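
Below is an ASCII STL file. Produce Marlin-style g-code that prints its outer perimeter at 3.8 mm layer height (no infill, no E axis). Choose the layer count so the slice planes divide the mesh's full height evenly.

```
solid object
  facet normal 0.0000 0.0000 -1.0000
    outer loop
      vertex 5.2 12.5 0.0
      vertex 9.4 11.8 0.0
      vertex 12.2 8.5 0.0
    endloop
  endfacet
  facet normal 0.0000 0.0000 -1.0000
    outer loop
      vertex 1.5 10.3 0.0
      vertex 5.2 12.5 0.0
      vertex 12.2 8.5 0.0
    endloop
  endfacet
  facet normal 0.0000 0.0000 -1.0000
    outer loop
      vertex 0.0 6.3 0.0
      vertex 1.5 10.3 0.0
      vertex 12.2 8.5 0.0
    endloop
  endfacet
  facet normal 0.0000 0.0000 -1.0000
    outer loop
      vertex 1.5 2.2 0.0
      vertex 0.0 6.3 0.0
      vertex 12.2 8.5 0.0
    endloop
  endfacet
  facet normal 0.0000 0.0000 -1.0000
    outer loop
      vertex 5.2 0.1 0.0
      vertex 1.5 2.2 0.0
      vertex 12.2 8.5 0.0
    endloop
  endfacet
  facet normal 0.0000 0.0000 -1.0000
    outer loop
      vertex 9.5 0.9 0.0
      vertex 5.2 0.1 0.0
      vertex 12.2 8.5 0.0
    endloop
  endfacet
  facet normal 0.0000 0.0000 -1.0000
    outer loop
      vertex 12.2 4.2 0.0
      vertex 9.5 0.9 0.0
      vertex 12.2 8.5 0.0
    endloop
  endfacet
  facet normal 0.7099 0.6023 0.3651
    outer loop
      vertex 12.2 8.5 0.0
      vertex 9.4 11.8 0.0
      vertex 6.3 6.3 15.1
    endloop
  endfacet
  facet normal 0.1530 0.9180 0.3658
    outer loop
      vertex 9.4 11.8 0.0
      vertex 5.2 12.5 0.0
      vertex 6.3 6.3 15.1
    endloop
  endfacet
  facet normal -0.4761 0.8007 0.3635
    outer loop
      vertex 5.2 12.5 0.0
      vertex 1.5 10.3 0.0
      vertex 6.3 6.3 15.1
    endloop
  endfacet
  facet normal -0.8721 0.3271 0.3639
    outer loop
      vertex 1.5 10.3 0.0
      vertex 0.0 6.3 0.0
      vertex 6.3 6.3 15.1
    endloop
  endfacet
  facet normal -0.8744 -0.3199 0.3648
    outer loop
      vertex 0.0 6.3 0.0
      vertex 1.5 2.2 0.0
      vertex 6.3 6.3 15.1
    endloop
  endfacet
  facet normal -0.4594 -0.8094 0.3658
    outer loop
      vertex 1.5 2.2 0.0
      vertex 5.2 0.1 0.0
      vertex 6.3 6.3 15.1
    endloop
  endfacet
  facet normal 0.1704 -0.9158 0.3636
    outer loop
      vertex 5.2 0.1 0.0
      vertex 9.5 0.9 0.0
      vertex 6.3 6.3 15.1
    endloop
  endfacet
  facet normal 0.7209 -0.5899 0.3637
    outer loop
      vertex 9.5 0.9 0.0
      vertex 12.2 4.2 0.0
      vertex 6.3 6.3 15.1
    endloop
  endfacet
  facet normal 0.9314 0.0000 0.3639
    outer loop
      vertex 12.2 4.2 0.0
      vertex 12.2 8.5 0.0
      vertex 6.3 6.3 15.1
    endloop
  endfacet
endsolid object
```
; perimeter-only toolpath
G21 ; units = mm
G90 ; absolute positioning
G28 ; home
; layer 1
G0 Z3.8
G0 X10.7 Y8.0
G1 X8.6 Y10.4
G1 X5.5 Y10.9
G1 X2.7 Y9.3
G1 X1.6 Y6.3
G1 X2.7 Y3.2
G1 X5.5 Y1.6
G1 X8.7 Y2.2
G1 X10.7 Y4.7
G1 X10.7 Y8.0
; layer 2
G0 Z7.5
G0 X9.2 Y7.4
G1 X7.8 Y9.1
G1 X5.8 Y9.4
G1 X3.9 Y8.3
G1 X3.1 Y6.3
G1 X3.9 Y4.2
G1 X5.8 Y3.2
G1 X7.9 Y3.6
G1 X9.2 Y5.2
G1 X9.2 Y7.4
; layer 3
G0 Z11.3
G0 X7.8 Y6.8
G1 X7.1 Y7.7
G1 X6.0 Y7.8
G1 X5.1 Y7.3
G1 X4.7 Y6.3
G1 X5.1 Y5.3
G1 X6.0 Y4.8
G1 X7.1 Y4.9
G1 X7.8 Y5.8
G1 X7.8 Y6.8
M2 ; end

The solid is a regular 9-sided pyramid, base circumscribed radius ≈ 6.3 mm, apex at z ≈ 15.1 mm. Slicing at Δz = 3.8 mm — 4 equal slices spanning the solid's height, so layer i sits at z = i·h/4 — gives 3 non-empty perimeters. Each is a 9-segment closed polygon; G0 lifts to the layer z and rapids to the start vertex, then G1 traces the edges. The cross-section shrinks linearly with z (the slice at the apex is degenerate and omitted).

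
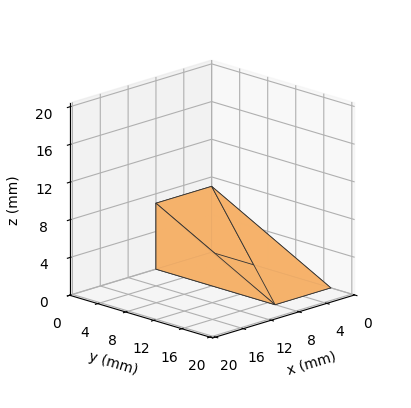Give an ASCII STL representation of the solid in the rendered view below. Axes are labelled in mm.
Reading the render: the shape is a wedge (ramp): 8 × 17 mm base, rising to 7 mm along the y=0 edge and sloping linearly to z=0 at y=17 (dimensions read to the nearest mm from the axis ticks). For the STL, each face is triangulated and given an outward normal.

solid part
  facet normal 0.0000 0.0000 -1.0000
    outer loop
      vertex 8.000 17.000 0.000
      vertex 8.000 0.000 0.000
      vertex 0.000 0.000 0.000
    endloop
  endfacet
  facet normal 0.0000 0.0000 -1.0000
    outer loop
      vertex 0.000 17.000 0.000
      vertex 8.000 17.000 0.000
      vertex 0.000 0.000 0.000
    endloop
  endfacet
  facet normal 0.0000 -1.0000 0.0000
    outer loop
      vertex 0.000 0.000 0.000
      vertex 8.000 0.000 0.000
      vertex 8.000 0.000 7.000
    endloop
  endfacet
  facet normal 0.0000 -1.0000 0.0000
    outer loop
      vertex 0.000 0.000 0.000
      vertex 8.000 0.000 7.000
      vertex 0.000 0.000 7.000
    endloop
  endfacet
  facet normal 0.0000 0.3807 0.9247
    outer loop
      vertex 0.000 0.000 7.000
      vertex 8.000 0.000 7.000
      vertex 8.000 17.000 0.000
    endloop
  endfacet
  facet normal 0.0000 0.3807 0.9247
    outer loop
      vertex 0.000 0.000 7.000
      vertex 8.000 17.000 0.000
      vertex 0.000 17.000 0.000
    endloop
  endfacet
  facet normal -1.0000 0.0000 0.0000
    outer loop
      vertex 0.000 0.000 7.000
      vertex 0.000 17.000 0.000
      vertex 0.000 0.000 0.000
    endloop
  endfacet
  facet normal 1.0000 0.0000 0.0000
    outer loop
      vertex 8.000 0.000 0.000
      vertex 8.000 17.000 0.000
      vertex 8.000 0.000 7.000
    endloop
  endfacet
endsolid part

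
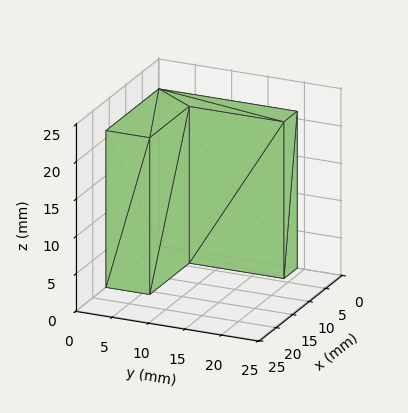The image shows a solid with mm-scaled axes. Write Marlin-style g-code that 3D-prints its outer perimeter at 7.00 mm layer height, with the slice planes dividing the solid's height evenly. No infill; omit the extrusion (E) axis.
Reading the render: the shape is an L-shaped prism: outer 16 × 19 mm, arm thicknesses ≈ 6 mm (horizontal) and 4 mm (vertical), extruded 21 mm in z (dimensions read to the nearest mm from the axis ticks). For the g-code, the solid's height is divided into equal slices at the stated Δz and each level perimeter traced with G1 moves after a G0 lift.

; perimeter-only toolpath
G21 ; units = mm
G90 ; absolute positioning
G28 ; home
; layer 1
G0 Z7.00
G0 X0.00 Y0.00
G1 X16.00 Y0.00
G1 X16.00 Y6.00
G1 X4.00 Y6.00
G1 X4.00 Y19.00
G1 X0.00 Y19.00
G1 X0.00 Y0.00
; layer 2
G0 Z14.00
G0 X0.00 Y0.00
G1 X16.00 Y0.00
G1 X16.00 Y6.00
G1 X4.00 Y6.00
G1 X4.00 Y19.00
G1 X0.00 Y19.00
G1 X0.00 Y0.00
; layer 3
G0 Z21.00
G0 X0.00 Y0.00
G1 X16.00 Y0.00
G1 X16.00 Y6.00
G1 X4.00 Y6.00
G1 X4.00 Y19.00
G1 X0.00 Y19.00
G1 X0.00 Y0.00
M2 ; end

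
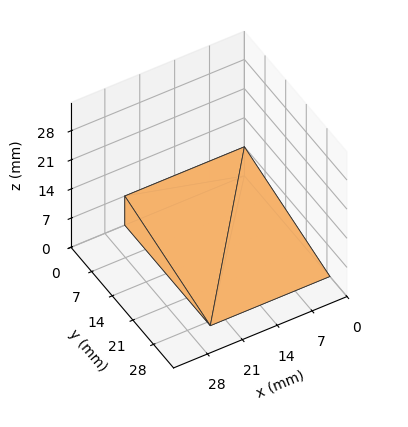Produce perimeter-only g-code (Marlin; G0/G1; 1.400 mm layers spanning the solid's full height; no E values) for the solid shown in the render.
Reading the render: the shape is a wedge (ramp): 24 × 29 mm base, rising to 7 mm along the y=0 edge and sloping linearly to z=0 at y=29 (dimensions read to the nearest mm from the axis ticks). For the g-code, the solid's height is divided into equal slices at the stated Δz and each level perimeter traced with G1 moves after a G0 lift.

; perimeter-only toolpath
G21 ; units = mm
G90 ; absolute positioning
G28 ; home
; layer 1
G0 Z1.400
G0 X0.000 Y0.000
G1 X24.000 Y0.000
G1 X24.000 Y23.200
G1 X0.000 Y23.200
G1 X0.000 Y0.000
; layer 2
G0 Z2.800
G0 X0.000 Y0.000
G1 X24.000 Y0.000
G1 X24.000 Y17.400
G1 X0.000 Y17.400
G1 X0.000 Y0.000
; layer 3
G0 Z4.200
G0 X0.000 Y0.000
G1 X24.000 Y0.000
G1 X24.000 Y11.600
G1 X0.000 Y11.600
G1 X0.000 Y0.000
; layer 4
G0 Z5.600
G0 X0.000 Y0.000
G1 X24.000 Y0.000
G1 X24.000 Y5.800
G1 X0.000 Y5.800
G1 X0.000 Y0.000
M2 ; end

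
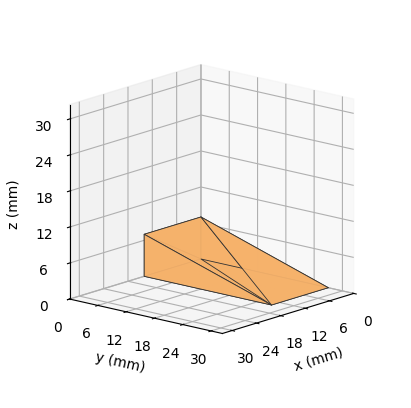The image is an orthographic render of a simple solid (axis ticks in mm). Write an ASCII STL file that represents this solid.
Reading the render: the shape is a wedge (ramp): 14 × 27 mm base, rising to 7 mm along the y=0 edge and sloping linearly to z=0 at y=27 (dimensions read to the nearest mm from the axis ticks). For the STL, each face is triangulated and given an outward normal.

solid part
  facet normal 0.0000 0.0000 -1.0000
    outer loop
      vertex 14.0 27.0 0.0
      vertex 14.0 0.0 0.0
      vertex 0.0 0.0 0.0
    endloop
  endfacet
  facet normal 0.0000 0.0000 -1.0000
    outer loop
      vertex 0.0 27.0 0.0
      vertex 14.0 27.0 0.0
      vertex 0.0 0.0 0.0
    endloop
  endfacet
  facet normal 0.0000 -1.0000 0.0000
    outer loop
      vertex 0.0 0.0 0.0
      vertex 14.0 0.0 0.0
      vertex 14.0 0.0 7.0
    endloop
  endfacet
  facet normal 0.0000 -1.0000 0.0000
    outer loop
      vertex 0.0 0.0 0.0
      vertex 14.0 0.0 7.0
      vertex 0.0 0.0 7.0
    endloop
  endfacet
  facet normal 0.0000 0.2510 0.9680
    outer loop
      vertex 0.0 0.0 7.0
      vertex 14.0 0.0 7.0
      vertex 14.0 27.0 0.0
    endloop
  endfacet
  facet normal 0.0000 0.2510 0.9680
    outer loop
      vertex 0.0 0.0 7.0
      vertex 14.0 27.0 0.0
      vertex 0.0 27.0 0.0
    endloop
  endfacet
  facet normal -1.0000 0.0000 0.0000
    outer loop
      vertex 0.0 0.0 7.0
      vertex 0.0 27.0 0.0
      vertex 0.0 0.0 0.0
    endloop
  endfacet
  facet normal 1.0000 0.0000 0.0000
    outer loop
      vertex 14.0 0.0 0.0
      vertex 14.0 27.0 0.0
      vertex 14.0 0.0 7.0
    endloop
  endfacet
endsolid part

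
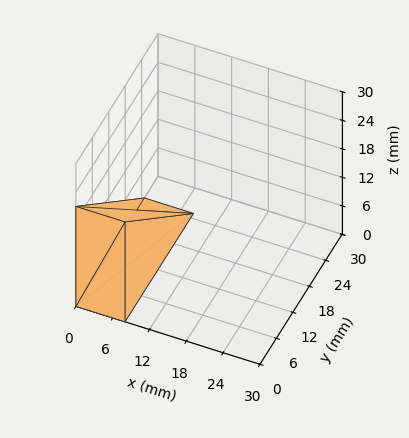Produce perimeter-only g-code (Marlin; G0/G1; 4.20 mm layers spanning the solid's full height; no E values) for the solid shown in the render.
Reading the render: the shape is a wedge (ramp): 8 × 25 mm base, rising to 21 mm along the y=0 edge and sloping linearly to z=0 at y=25 (dimensions read to the nearest mm from the axis ticks). For the g-code, the solid's height is divided into equal slices at the stated Δz and each level perimeter traced with G1 moves after a G0 lift.

; perimeter-only toolpath
G21 ; units = mm
G90 ; absolute positioning
G28 ; home
; layer 1
G0 Z4.20
G0 X0.00 Y0.00
G1 X8.00 Y0.00
G1 X8.00 Y20.00
G1 X0.00 Y20.00
G1 X0.00 Y0.00
; layer 2
G0 Z8.40
G0 X0.00 Y0.00
G1 X8.00 Y0.00
G1 X8.00 Y15.00
G1 X0.00 Y15.00
G1 X0.00 Y0.00
; layer 3
G0 Z12.60
G0 X0.00 Y0.00
G1 X8.00 Y0.00
G1 X8.00 Y10.00
G1 X0.00 Y10.00
G1 X0.00 Y0.00
; layer 4
G0 Z16.80
G0 X0.00 Y0.00
G1 X8.00 Y0.00
G1 X8.00 Y5.00
G1 X0.00 Y5.00
G1 X0.00 Y0.00
M2 ; end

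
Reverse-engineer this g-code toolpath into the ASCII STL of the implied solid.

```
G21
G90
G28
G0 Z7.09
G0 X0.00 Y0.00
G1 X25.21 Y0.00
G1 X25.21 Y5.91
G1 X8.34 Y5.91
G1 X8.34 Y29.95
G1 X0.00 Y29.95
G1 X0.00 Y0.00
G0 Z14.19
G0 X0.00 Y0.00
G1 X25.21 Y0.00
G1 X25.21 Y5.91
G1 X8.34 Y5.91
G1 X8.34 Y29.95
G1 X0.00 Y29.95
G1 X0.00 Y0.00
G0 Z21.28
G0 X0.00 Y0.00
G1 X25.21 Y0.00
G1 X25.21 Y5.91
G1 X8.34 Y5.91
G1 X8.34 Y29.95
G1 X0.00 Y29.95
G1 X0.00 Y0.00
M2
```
solid part
  facet normal 0.0000 0.0000 -1.0000
    outer loop
      vertex 25.21 5.91 0.00
      vertex 25.21 0.00 0.00
      vertex 0.00 0.00 0.00
    endloop
  endfacet
  facet normal 0.0000 0.0000 -1.0000
    outer loop
      vertex 8.34 5.91 0.00
      vertex 25.21 5.91 0.00
      vertex 0.00 0.00 0.00
    endloop
  endfacet
  facet normal 0.0000 0.0000 -1.0000
    outer loop
      vertex 8.34 29.95 0.00
      vertex 8.34 5.91 0.00
      vertex 0.00 0.00 0.00
    endloop
  endfacet
  facet normal 0.0000 0.0000 -1.0000
    outer loop
      vertex 0.00 29.95 0.00
      vertex 8.34 29.95 0.00
      vertex 0.00 0.00 0.00
    endloop
  endfacet
  facet normal 0.0000 0.0000 1.0000
    outer loop
      vertex 0.00 0.00 21.28
      vertex 25.21 0.00 21.28
      vertex 25.21 5.91 21.28
    endloop
  endfacet
  facet normal 0.0000 0.0000 1.0000
    outer loop
      vertex 0.00 0.00 21.28
      vertex 25.21 5.91 21.28
      vertex 8.34 5.91 21.28
    endloop
  endfacet
  facet normal 0.0000 0.0000 1.0000
    outer loop
      vertex 0.00 0.00 21.28
      vertex 8.34 5.91 21.28
      vertex 8.34 29.95 21.28
    endloop
  endfacet
  facet normal 0.0000 0.0000 1.0000
    outer loop
      vertex 0.00 0.00 21.28
      vertex 8.34 29.95 21.28
      vertex 0.00 29.95 21.28
    endloop
  endfacet
  facet normal 0.0000 -1.0000 0.0000
    outer loop
      vertex 0.00 0.00 0.00
      vertex 25.21 0.00 0.00
      vertex 25.21 0.00 21.28
    endloop
  endfacet
  facet normal 0.0000 -1.0000 0.0000
    outer loop
      vertex 0.00 0.00 0.00
      vertex 25.21 0.00 21.28
      vertex 0.00 0.00 21.28
    endloop
  endfacet
  facet normal 1.0000 0.0000 0.0000
    outer loop
      vertex 25.21 0.00 0.00
      vertex 25.21 5.91 0.00
      vertex 25.21 5.91 21.28
    endloop
  endfacet
  facet normal 1.0000 0.0000 0.0000
    outer loop
      vertex 25.21 0.00 0.00
      vertex 25.21 5.91 21.28
      vertex 25.21 0.00 21.28
    endloop
  endfacet
  facet normal 0.0000 1.0000 0.0000
    outer loop
      vertex 25.21 5.91 0.00
      vertex 8.34 5.91 0.00
      vertex 8.34 5.91 21.28
    endloop
  endfacet
  facet normal 0.0000 1.0000 0.0000
    outer loop
      vertex 25.21 5.91 0.00
      vertex 8.34 5.91 21.28
      vertex 25.21 5.91 21.28
    endloop
  endfacet
  facet normal 1.0000 0.0000 0.0000
    outer loop
      vertex 8.34 5.91 0.00
      vertex 8.34 29.95 0.00
      vertex 8.34 29.95 21.28
    endloop
  endfacet
  facet normal 1.0000 0.0000 0.0000
    outer loop
      vertex 8.34 5.91 0.00
      vertex 8.34 29.95 21.28
      vertex 8.34 5.91 21.28
    endloop
  endfacet
  facet normal 0.0000 1.0000 0.0000
    outer loop
      vertex 8.34 29.95 0.00
      vertex 0.00 29.95 0.00
      vertex 0.00 29.95 21.28
    endloop
  endfacet
  facet normal 0.0000 1.0000 0.0000
    outer loop
      vertex 8.34 29.95 0.00
      vertex 0.00 29.95 21.28
      vertex 8.34 29.95 21.28
    endloop
  endfacet
  facet normal -1.0000 0.0000 0.0000
    outer loop
      vertex 0.00 29.95 0.00
      vertex 0.00 0.00 0.00
      vertex 0.00 0.00 21.28
    endloop
  endfacet
  facet normal -1.0000 0.0000 0.0000
    outer loop
      vertex 0.00 29.95 0.00
      vertex 0.00 0.00 21.28
      vertex 0.00 29.95 21.28
    endloop
  endfacet
endsolid part

The G0 Z moves step by Δz≈7.09 mm. Every layer's G1 loop is the same polygon, so the solid is a straight extrusion of it from z=0 to z≈21.3. Closing with flat bottom and top caps and triangulating gives 20 facets — an L-shaped prism: outer 25.2 × 29.9 mm, arm thicknesses ≈ 5.91 mm (horizontal) and 8.34 mm (vertical), extruded 21.3 mm in z.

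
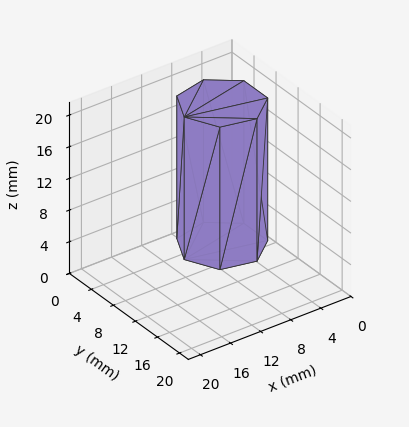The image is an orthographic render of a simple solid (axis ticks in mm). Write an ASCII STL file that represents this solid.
Reading the render: the shape is a regular 7-sided prism (a cylinder approximated with 7 flat sides), circumscribed radius ≈ 5 mm, height ≈ 18 mm (dimensions read to the nearest mm from the axis ticks). For the STL, each face is triangulated and given an outward normal.

solid part
  facet normal 0.0000 0.0000 -1.0000
    outer loop
      vertex 3.89 9.87 0.00
      vertex 8.12 8.91 0.00
      vertex 10.00 5.00 0.00
    endloop
  endfacet
  facet normal 0.0000 0.0000 -1.0000
    outer loop
      vertex 0.50 7.17 0.00
      vertex 3.89 9.87 0.00
      vertex 10.00 5.00 0.00
    endloop
  endfacet
  facet normal 0.0000 0.0000 -1.0000
    outer loop
      vertex 0.50 2.83 0.00
      vertex 0.50 7.17 0.00
      vertex 10.00 5.00 0.00
    endloop
  endfacet
  facet normal 0.0000 0.0000 -1.0000
    outer loop
      vertex 3.89 0.13 0.00
      vertex 0.50 2.83 0.00
      vertex 10.00 5.00 0.00
    endloop
  endfacet
  facet normal 0.0000 0.0000 -1.0000
    outer loop
      vertex 8.12 1.09 0.00
      vertex 3.89 0.13 0.00
      vertex 10.00 5.00 0.00
    endloop
  endfacet
  facet normal 0.0000 0.0000 1.0000
    outer loop
      vertex 10.00 5.00 18.00
      vertex 8.12 8.91 18.00
      vertex 3.89 9.87 18.00
    endloop
  endfacet
  facet normal 0.0000 0.0000 1.0000
    outer loop
      vertex 10.00 5.00 18.00
      vertex 3.89 9.87 18.00
      vertex 0.50 7.17 18.00
    endloop
  endfacet
  facet normal 0.0000 0.0000 1.0000
    outer loop
      vertex 10.00 5.00 18.00
      vertex 0.50 7.17 18.00
      vertex 0.50 2.83 18.00
    endloop
  endfacet
  facet normal 0.0000 0.0000 1.0000
    outer loop
      vertex 10.00 5.00 18.00
      vertex 0.50 2.83 18.00
      vertex 3.89 0.13 18.00
    endloop
  endfacet
  facet normal 0.0000 0.0000 1.0000
    outer loop
      vertex 10.00 5.00 18.00
      vertex 3.89 0.13 18.00
      vertex 8.12 1.09 18.00
    endloop
  endfacet
  facet normal 0.9012 0.4333 0.0000
    outer loop
      vertex 10.00 5.00 0.00
      vertex 8.12 8.91 0.00
      vertex 8.12 8.91 18.00
    endloop
  endfacet
  facet normal 0.9012 0.4333 0.0000
    outer loop
      vertex 10.00 5.00 0.00
      vertex 8.12 8.91 18.00
      vertex 10.00 5.00 18.00
    endloop
  endfacet
  facet normal 0.2213 0.9752 0.0000
    outer loop
      vertex 8.12 8.91 0.00
      vertex 3.89 9.87 0.00
      vertex 3.89 9.87 18.00
    endloop
  endfacet
  facet normal 0.2213 0.9752 0.0000
    outer loop
      vertex 8.12 8.91 0.00
      vertex 3.89 9.87 18.00
      vertex 8.12 8.91 18.00
    endloop
  endfacet
  facet normal -0.6230 0.7822 0.0000
    outer loop
      vertex 3.89 9.87 0.00
      vertex 0.50 7.17 0.00
      vertex 0.50 7.17 18.00
    endloop
  endfacet
  facet normal -0.6230 0.7822 0.0000
    outer loop
      vertex 3.89 9.87 0.00
      vertex 0.50 7.17 18.00
      vertex 3.89 9.87 18.00
    endloop
  endfacet
  facet normal -1.0000 0.0000 0.0000
    outer loop
      vertex 0.50 7.17 0.00
      vertex 0.50 2.83 0.00
      vertex 0.50 2.83 18.00
    endloop
  endfacet
  facet normal -1.0000 0.0000 0.0000
    outer loop
      vertex 0.50 7.17 0.00
      vertex 0.50 2.83 18.00
      vertex 0.50 7.17 18.00
    endloop
  endfacet
  facet normal -0.6230 -0.7822 0.0000
    outer loop
      vertex 0.50 2.83 0.00
      vertex 3.89 0.13 0.00
      vertex 3.89 0.13 18.00
    endloop
  endfacet
  facet normal -0.6230 -0.7822 0.0000
    outer loop
      vertex 0.50 2.83 0.00
      vertex 3.89 0.13 18.00
      vertex 0.50 2.83 18.00
    endloop
  endfacet
  facet normal 0.2213 -0.9752 0.0000
    outer loop
      vertex 3.89 0.13 0.00
      vertex 8.12 1.09 0.00
      vertex 8.12 1.09 18.00
    endloop
  endfacet
  facet normal 0.2213 -0.9752 0.0000
    outer loop
      vertex 3.89 0.13 0.00
      vertex 8.12 1.09 18.00
      vertex 3.89 0.13 18.00
    endloop
  endfacet
  facet normal 0.9012 -0.4333 0.0000
    outer loop
      vertex 8.12 1.09 0.00
      vertex 10.00 5.00 0.00
      vertex 10.00 5.00 18.00
    endloop
  endfacet
  facet normal 0.9012 -0.4333 0.0000
    outer loop
      vertex 8.12 1.09 0.00
      vertex 10.00 5.00 18.00
      vertex 8.12 1.09 18.00
    endloop
  endfacet
endsolid part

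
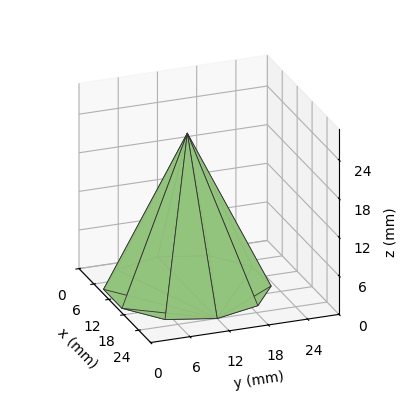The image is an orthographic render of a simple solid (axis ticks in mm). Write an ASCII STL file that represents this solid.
Reading the render: the shape is a regular 10-sided pyramid, base circumscribed radius ≈ 12 mm, apex at z ≈ 24 mm (dimensions read to the nearest mm from the axis ticks). For the STL, each face is triangulated and given an outward normal.

solid part
  facet normal 0.0000 0.0000 -1.0000
    outer loop
      vertex 15.7 23.4 0.0
      vertex 21.7 19.1 0.0
      vertex 24.0 12.0 0.0
    endloop
  endfacet
  facet normal 0.0000 0.0000 -1.0000
    outer loop
      vertex 8.3 23.4 0.0
      vertex 15.7 23.4 0.0
      vertex 24.0 12.0 0.0
    endloop
  endfacet
  facet normal 0.0000 0.0000 -1.0000
    outer loop
      vertex 2.3 19.1 0.0
      vertex 8.3 23.4 0.0
      vertex 24.0 12.0 0.0
    endloop
  endfacet
  facet normal 0.0000 0.0000 -1.0000
    outer loop
      vertex 0.0 12.0 0.0
      vertex 2.3 19.1 0.0
      vertex 24.0 12.0 0.0
    endloop
  endfacet
  facet normal 0.0000 0.0000 -1.0000
    outer loop
      vertex 2.3 4.9 0.0
      vertex 0.0 12.0 0.0
      vertex 24.0 12.0 0.0
    endloop
  endfacet
  facet normal 0.0000 0.0000 -1.0000
    outer loop
      vertex 8.3 0.6 0.0
      vertex 2.3 4.9 0.0
      vertex 24.0 12.0 0.0
    endloop
  endfacet
  facet normal 0.0000 0.0000 -1.0000
    outer loop
      vertex 15.7 0.6 0.0
      vertex 8.3 0.6 0.0
      vertex 24.0 12.0 0.0
    endloop
  endfacet
  facet normal 0.0000 0.0000 -1.0000
    outer loop
      vertex 21.7 4.9 0.0
      vertex 15.7 0.6 0.0
      vertex 24.0 12.0 0.0
    endloop
  endfacet
  facet normal 0.8591 0.2783 0.4295
    outer loop
      vertex 24.0 12.0 0.0
      vertex 21.7 19.1 0.0
      vertex 12.0 12.0 24.0
    endloop
  endfacet
  facet normal 0.5260 0.7339 0.4297
    outer loop
      vertex 21.7 19.1 0.0
      vertex 15.7 23.4 0.0
      vertex 12.0 12.0 24.0
    endloop
  endfacet
  facet normal 0.0000 0.9033 0.4291
    outer loop
      vertex 15.7 23.4 0.0
      vertex 8.3 23.4 0.0
      vertex 12.0 12.0 24.0
    endloop
  endfacet
  facet normal -0.5260 0.7339 0.4297
    outer loop
      vertex 8.3 23.4 0.0
      vertex 2.3 19.1 0.0
      vertex 12.0 12.0 24.0
    endloop
  endfacet
  facet normal -0.8591 0.2783 0.4295
    outer loop
      vertex 2.3 19.1 0.0
      vertex 0.0 12.0 0.0
      vertex 12.0 12.0 24.0
    endloop
  endfacet
  facet normal -0.8591 -0.2783 0.4295
    outer loop
      vertex 0.0 12.0 0.0
      vertex 2.3 4.9 0.0
      vertex 12.0 12.0 24.0
    endloop
  endfacet
  facet normal -0.5260 -0.7339 0.4297
    outer loop
      vertex 2.3 4.9 0.0
      vertex 8.3 0.6 0.0
      vertex 12.0 12.0 24.0
    endloop
  endfacet
  facet normal 0.0000 -0.9033 0.4291
    outer loop
      vertex 8.3 0.6 0.0
      vertex 15.7 0.6 0.0
      vertex 12.0 12.0 24.0
    endloop
  endfacet
  facet normal 0.5260 -0.7339 0.4297
    outer loop
      vertex 15.7 0.6 0.0
      vertex 21.7 4.9 0.0
      vertex 12.0 12.0 24.0
    endloop
  endfacet
  facet normal 0.8591 -0.2783 0.4295
    outer loop
      vertex 21.7 4.9 0.0
      vertex 24.0 12.0 0.0
      vertex 12.0 12.0 24.0
    endloop
  endfacet
endsolid part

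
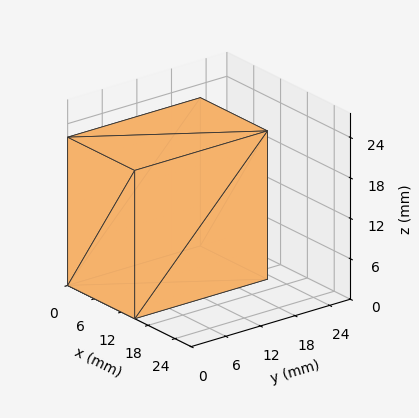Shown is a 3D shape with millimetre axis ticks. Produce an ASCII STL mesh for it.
Reading the render: the shape is a rectangular box, roughly 15 × 23 mm footprint and 22 mm tall (dimensions read to the nearest mm from the axis ticks). For the STL, each face is triangulated and given an outward normal.

solid part
  facet normal 0.0000 0.0000 -1.0000
    outer loop
      vertex 15.0 23.0 0.0
      vertex 15.0 0.0 0.0
      vertex 0.0 0.0 0.0
    endloop
  endfacet
  facet normal 0.0000 0.0000 -1.0000
    outer loop
      vertex 0.0 23.0 0.0
      vertex 15.0 23.0 0.0
      vertex 0.0 0.0 0.0
    endloop
  endfacet
  facet normal 0.0000 0.0000 1.0000
    outer loop
      vertex 0.0 0.0 22.0
      vertex 15.0 0.0 22.0
      vertex 15.0 23.0 22.0
    endloop
  endfacet
  facet normal 0.0000 0.0000 1.0000
    outer loop
      vertex 0.0 0.0 22.0
      vertex 15.0 23.0 22.0
      vertex 0.0 23.0 22.0
    endloop
  endfacet
  facet normal 0.0000 -1.0000 0.0000
    outer loop
      vertex 0.0 0.0 0.0
      vertex 15.0 0.0 0.0
      vertex 15.0 0.0 22.0
    endloop
  endfacet
  facet normal 0.0000 -1.0000 0.0000
    outer loop
      vertex 0.0 0.0 0.0
      vertex 15.0 0.0 22.0
      vertex 0.0 0.0 22.0
    endloop
  endfacet
  facet normal 0.0000 1.0000 0.0000
    outer loop
      vertex 15.0 23.0 22.0
      vertex 15.0 23.0 0.0
      vertex 0.0 23.0 0.0
    endloop
  endfacet
  facet normal 0.0000 1.0000 0.0000
    outer loop
      vertex 0.0 23.0 22.0
      vertex 15.0 23.0 22.0
      vertex 0.0 23.0 0.0
    endloop
  endfacet
  facet normal -1.0000 0.0000 0.0000
    outer loop
      vertex 0.0 23.0 22.0
      vertex 0.0 23.0 0.0
      vertex 0.0 0.0 0.0
    endloop
  endfacet
  facet normal -1.0000 0.0000 0.0000
    outer loop
      vertex 0.0 0.0 22.0
      vertex 0.0 23.0 22.0
      vertex 0.0 0.0 0.0
    endloop
  endfacet
  facet normal 1.0000 0.0000 0.0000
    outer loop
      vertex 15.0 0.0 0.0
      vertex 15.0 23.0 0.0
      vertex 15.0 23.0 22.0
    endloop
  endfacet
  facet normal 1.0000 0.0000 0.0000
    outer loop
      vertex 15.0 0.0 0.0
      vertex 15.0 23.0 22.0
      vertex 15.0 0.0 22.0
    endloop
  endfacet
endsolid part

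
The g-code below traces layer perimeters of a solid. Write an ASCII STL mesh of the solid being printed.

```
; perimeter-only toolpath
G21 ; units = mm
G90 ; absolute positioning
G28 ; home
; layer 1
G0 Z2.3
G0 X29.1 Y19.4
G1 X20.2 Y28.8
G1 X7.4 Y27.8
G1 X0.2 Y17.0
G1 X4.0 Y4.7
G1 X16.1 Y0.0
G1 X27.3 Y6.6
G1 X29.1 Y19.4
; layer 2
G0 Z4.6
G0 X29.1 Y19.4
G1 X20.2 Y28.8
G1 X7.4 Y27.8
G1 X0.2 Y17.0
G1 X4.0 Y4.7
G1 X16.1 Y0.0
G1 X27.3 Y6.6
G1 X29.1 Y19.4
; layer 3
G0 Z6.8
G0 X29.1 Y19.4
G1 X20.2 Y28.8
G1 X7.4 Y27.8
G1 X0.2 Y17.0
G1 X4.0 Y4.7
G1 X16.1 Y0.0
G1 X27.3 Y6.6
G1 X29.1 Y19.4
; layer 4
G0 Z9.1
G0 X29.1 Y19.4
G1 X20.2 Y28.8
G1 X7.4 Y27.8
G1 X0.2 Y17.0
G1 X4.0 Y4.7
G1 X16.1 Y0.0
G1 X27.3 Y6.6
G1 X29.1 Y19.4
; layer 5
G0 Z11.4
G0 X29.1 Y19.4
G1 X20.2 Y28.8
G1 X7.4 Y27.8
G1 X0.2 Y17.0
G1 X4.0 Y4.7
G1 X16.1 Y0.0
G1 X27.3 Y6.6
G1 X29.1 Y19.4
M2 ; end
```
solid part
  facet normal 0.0000 0.0000 -1.0000
    outer loop
      vertex 7.4 27.8 0.0
      vertex 20.2 28.8 0.0
      vertex 29.1 19.4 0.0
    endloop
  endfacet
  facet normal 0.0000 0.0000 -1.0000
    outer loop
      vertex 0.2 17.0 0.0
      vertex 7.4 27.8 0.0
      vertex 29.1 19.4 0.0
    endloop
  endfacet
  facet normal 0.0000 0.0000 -1.0000
    outer loop
      vertex 4.0 4.7 0.0
      vertex 0.2 17.0 0.0
      vertex 29.1 19.4 0.0
    endloop
  endfacet
  facet normal 0.0000 0.0000 -1.0000
    outer loop
      vertex 16.1 0.0 0.0
      vertex 4.0 4.7 0.0
      vertex 29.1 19.4 0.0
    endloop
  endfacet
  facet normal 0.0000 0.0000 -1.0000
    outer loop
      vertex 27.3 6.6 0.0
      vertex 16.1 0.0 0.0
      vertex 29.1 19.4 0.0
    endloop
  endfacet
  facet normal 0.0000 0.0000 1.0000
    outer loop
      vertex 29.1 19.4 11.4
      vertex 20.2 28.8 11.4
      vertex 7.4 27.8 11.4
    endloop
  endfacet
  facet normal 0.0000 0.0000 1.0000
    outer loop
      vertex 29.1 19.4 11.4
      vertex 7.4 27.8 11.4
      vertex 0.2 17.0 11.4
    endloop
  endfacet
  facet normal 0.0000 0.0000 1.0000
    outer loop
      vertex 29.1 19.4 11.4
      vertex 0.2 17.0 11.4
      vertex 4.0 4.7 11.4
    endloop
  endfacet
  facet normal 0.0000 0.0000 1.0000
    outer loop
      vertex 29.1 19.4 11.4
      vertex 4.0 4.7 11.4
      vertex 16.1 0.0 11.4
    endloop
  endfacet
  facet normal 0.0000 0.0000 1.0000
    outer loop
      vertex 29.1 19.4 11.4
      vertex 16.1 0.0 11.4
      vertex 27.3 6.6 11.4
    endloop
  endfacet
  facet normal 0.7262 0.6875 0.0000
    outer loop
      vertex 29.1 19.4 0.0
      vertex 20.2 28.8 0.0
      vertex 20.2 28.8 11.4
    endloop
  endfacet
  facet normal 0.7262 0.6875 0.0000
    outer loop
      vertex 29.1 19.4 0.0
      vertex 20.2 28.8 11.4
      vertex 29.1 19.4 11.4
    endloop
  endfacet
  facet normal -0.0779 0.9970 0.0000
    outer loop
      vertex 20.2 28.8 0.0
      vertex 7.4 27.8 0.0
      vertex 7.4 27.8 11.4
    endloop
  endfacet
  facet normal -0.0779 0.9970 0.0000
    outer loop
      vertex 20.2 28.8 0.0
      vertex 7.4 27.8 11.4
      vertex 20.2 28.8 11.4
    endloop
  endfacet
  facet normal -0.8321 0.5547 0.0000
    outer loop
      vertex 7.4 27.8 0.0
      vertex 0.2 17.0 0.0
      vertex 0.2 17.0 11.4
    endloop
  endfacet
  facet normal -0.8321 0.5547 0.0000
    outer loop
      vertex 7.4 27.8 0.0
      vertex 0.2 17.0 11.4
      vertex 7.4 27.8 11.4
    endloop
  endfacet
  facet normal -0.9554 -0.2952 0.0000
    outer loop
      vertex 0.2 17.0 0.0
      vertex 4.0 4.7 0.0
      vertex 4.0 4.7 11.4
    endloop
  endfacet
  facet normal -0.9554 -0.2952 0.0000
    outer loop
      vertex 0.2 17.0 0.0
      vertex 4.0 4.7 11.4
      vertex 0.2 17.0 11.4
    endloop
  endfacet
  facet normal -0.3621 -0.9321 0.0000
    outer loop
      vertex 4.0 4.7 0.0
      vertex 16.1 0.0 0.0
      vertex 16.1 0.0 11.4
    endloop
  endfacet
  facet normal -0.3621 -0.9321 0.0000
    outer loop
      vertex 4.0 4.7 0.0
      vertex 16.1 0.0 11.4
      vertex 4.0 4.7 11.4
    endloop
  endfacet
  facet normal 0.5077 -0.8615 0.0000
    outer loop
      vertex 16.1 0.0 0.0
      vertex 27.3 6.6 0.0
      vertex 27.3 6.6 11.4
    endloop
  endfacet
  facet normal 0.5077 -0.8615 0.0000
    outer loop
      vertex 16.1 0.0 0.0
      vertex 27.3 6.6 11.4
      vertex 16.1 0.0 11.4
    endloop
  endfacet
  facet normal 0.9903 -0.1393 0.0000
    outer loop
      vertex 27.3 6.6 0.0
      vertex 29.1 19.4 0.0
      vertex 29.1 19.4 11.4
    endloop
  endfacet
  facet normal 0.9903 -0.1393 0.0000
    outer loop
      vertex 27.3 6.6 0.0
      vertex 29.1 19.4 11.4
      vertex 27.3 6.6 11.4
    endloop
  endfacet
endsolid part

The G0 Z moves step by Δz≈2.3 mm. Every layer's G1 loop is the same polygon, so the solid is a straight extrusion of it from z=0 to z≈11.4. Closing with flat bottom and top caps and triangulating gives 24 facets — a regular 7-sided prism (a cylinder approximated with 7 flat sides), circumscribed radius ≈ 14.9 mm, height ≈ 11.4 mm.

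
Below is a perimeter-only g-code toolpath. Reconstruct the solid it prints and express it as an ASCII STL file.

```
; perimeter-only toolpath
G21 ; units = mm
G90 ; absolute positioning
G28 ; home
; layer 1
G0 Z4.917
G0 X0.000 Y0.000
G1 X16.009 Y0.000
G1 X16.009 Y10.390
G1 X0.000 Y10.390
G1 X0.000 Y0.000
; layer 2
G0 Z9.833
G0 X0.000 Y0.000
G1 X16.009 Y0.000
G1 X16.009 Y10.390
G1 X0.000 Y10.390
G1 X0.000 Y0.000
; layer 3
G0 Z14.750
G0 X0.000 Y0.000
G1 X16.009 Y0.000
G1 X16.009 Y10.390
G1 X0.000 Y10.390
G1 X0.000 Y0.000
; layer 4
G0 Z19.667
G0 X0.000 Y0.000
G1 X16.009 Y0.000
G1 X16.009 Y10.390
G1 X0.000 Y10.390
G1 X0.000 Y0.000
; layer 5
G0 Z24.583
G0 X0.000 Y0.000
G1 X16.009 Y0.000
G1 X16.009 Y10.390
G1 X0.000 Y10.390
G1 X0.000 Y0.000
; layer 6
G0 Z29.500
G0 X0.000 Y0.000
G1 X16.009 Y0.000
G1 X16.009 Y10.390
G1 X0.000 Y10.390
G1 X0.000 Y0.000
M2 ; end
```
solid part
  facet normal 0.0000 0.0000 -1.0000
    outer loop
      vertex 16.009 10.390 0.000
      vertex 16.009 0.000 0.000
      vertex 0.000 0.000 0.000
    endloop
  endfacet
  facet normal 0.0000 0.0000 -1.0000
    outer loop
      vertex 0.000 10.390 0.000
      vertex 16.009 10.390 0.000
      vertex 0.000 0.000 0.000
    endloop
  endfacet
  facet normal 0.0000 0.0000 1.0000
    outer loop
      vertex 0.000 0.000 29.500
      vertex 16.009 0.000 29.500
      vertex 16.009 10.390 29.500
    endloop
  endfacet
  facet normal 0.0000 0.0000 1.0000
    outer loop
      vertex 0.000 0.000 29.500
      vertex 16.009 10.390 29.500
      vertex 0.000 10.390 29.500
    endloop
  endfacet
  facet normal 0.0000 -1.0000 0.0000
    outer loop
      vertex 0.000 0.000 0.000
      vertex 16.009 0.000 0.000
      vertex 16.009 0.000 29.500
    endloop
  endfacet
  facet normal 0.0000 -1.0000 0.0000
    outer loop
      vertex 0.000 0.000 0.000
      vertex 16.009 0.000 29.500
      vertex 0.000 0.000 29.500
    endloop
  endfacet
  facet normal 0.0000 1.0000 0.0000
    outer loop
      vertex 16.009 10.390 29.500
      vertex 16.009 10.390 0.000
      vertex 0.000 10.390 0.000
    endloop
  endfacet
  facet normal 0.0000 1.0000 0.0000
    outer loop
      vertex 0.000 10.390 29.500
      vertex 16.009 10.390 29.500
      vertex 0.000 10.390 0.000
    endloop
  endfacet
  facet normal -1.0000 0.0000 0.0000
    outer loop
      vertex 0.000 10.390 29.500
      vertex 0.000 10.390 0.000
      vertex 0.000 0.000 0.000
    endloop
  endfacet
  facet normal -1.0000 0.0000 0.0000
    outer loop
      vertex 0.000 0.000 29.500
      vertex 0.000 10.390 29.500
      vertex 0.000 0.000 0.000
    endloop
  endfacet
  facet normal 1.0000 0.0000 0.0000
    outer loop
      vertex 16.009 0.000 0.000
      vertex 16.009 10.390 0.000
      vertex 16.009 10.390 29.500
    endloop
  endfacet
  facet normal 1.0000 0.0000 0.0000
    outer loop
      vertex 16.009 0.000 0.000
      vertex 16.009 10.390 29.500
      vertex 16.009 0.000 29.500
    endloop
  endfacet
endsolid part

The G0 Z moves step by Δz≈4.917 mm. Every layer's G1 loop is the same polygon, so the solid is a straight extrusion of it from z=0 to z≈29.5. Closing with flat bottom and top caps and triangulating gives 12 facets — a rectangular box, roughly 16 × 10.4 mm footprint and 29.5 mm tall.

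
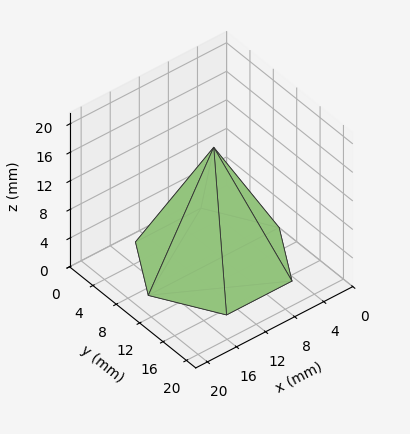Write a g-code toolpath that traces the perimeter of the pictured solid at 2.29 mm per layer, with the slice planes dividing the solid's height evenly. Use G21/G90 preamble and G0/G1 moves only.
Reading the render: the shape is a regular 6-sided pyramid, base circumscribed radius ≈ 9 mm, apex at z ≈ 16 mm (dimensions read to the nearest mm from the axis ticks). For the g-code, the solid's height is divided into equal slices at the stated Δz and each level perimeter traced with G1 moves after a G0 lift.

; perimeter-only toolpath
G21 ; units = mm
G90 ; absolute positioning
G28 ; home
; layer 1
G0 Z2.29
G0 X16.71 Y9.00
G1 X12.86 Y15.68
G1 X5.14 Y15.68
G1 X1.29 Y9.00
G1 X5.14 Y2.32
G1 X12.86 Y2.32
G1 X16.71 Y9.00
; layer 2
G0 Z4.57
G0 X15.43 Y9.00
G1 X12.21 Y14.56
G1 X5.79 Y14.56
G1 X2.57 Y9.00
G1 X5.79 Y3.44
G1 X12.21 Y3.44
G1 X15.43 Y9.00
; layer 3
G0 Z6.86
G0 X14.14 Y9.00
G1 X11.57 Y13.45
G1 X6.43 Y13.45
G1 X3.86 Y9.00
G1 X6.43 Y4.55
G1 X11.57 Y4.55
G1 X14.14 Y9.00
; layer 4
G0 Z9.14
G0 X12.86 Y9.00
G1 X10.93 Y12.34
G1 X7.07 Y12.34
G1 X5.14 Y9.00
G1 X7.07 Y5.66
G1 X10.93 Y5.66
G1 X12.86 Y9.00
; layer 5
G0 Z11.43
G0 X11.57 Y9.00
G1 X10.29 Y11.23
G1 X7.71 Y11.23
G1 X6.43 Y9.00
G1 X7.71 Y6.77
G1 X10.29 Y6.77
G1 X11.57 Y9.00
; layer 6
G0 Z13.71
G0 X10.29 Y9.00
G1 X9.64 Y10.11
G1 X8.36 Y10.11
G1 X7.71 Y9.00
G1 X8.36 Y7.89
G1 X9.64 Y7.89
G1 X10.29 Y9.00
M2 ; end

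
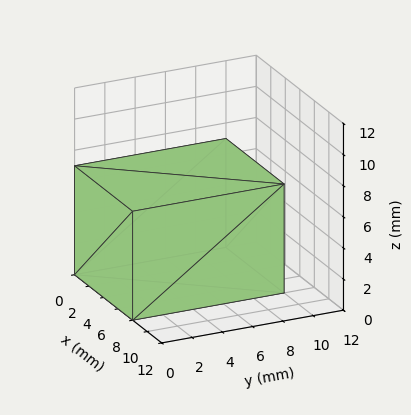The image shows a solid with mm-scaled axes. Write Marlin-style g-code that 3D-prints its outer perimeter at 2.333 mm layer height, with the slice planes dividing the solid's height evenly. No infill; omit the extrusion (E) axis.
Reading the render: the shape is a rectangular box, roughly 8 × 10 mm footprint and 7 mm tall (dimensions read to the nearest mm from the axis ticks). For the g-code, the solid's height is divided into equal slices at the stated Δz and each level perimeter traced with G1 moves after a G0 lift.

; perimeter-only toolpath
G21 ; units = mm
G90 ; absolute positioning
G28 ; home
; layer 1
G0 Z2.333
G0 X0.000 Y0.000
G1 X8.000 Y0.000
G1 X8.000 Y10.000
G1 X0.000 Y10.000
G1 X0.000 Y0.000
; layer 2
G0 Z4.667
G0 X0.000 Y0.000
G1 X8.000 Y0.000
G1 X8.000 Y10.000
G1 X0.000 Y10.000
G1 X0.000 Y0.000
; layer 3
G0 Z7.000
G0 X0.000 Y0.000
G1 X8.000 Y0.000
G1 X8.000 Y10.000
G1 X0.000 Y10.000
G1 X0.000 Y0.000
M2 ; end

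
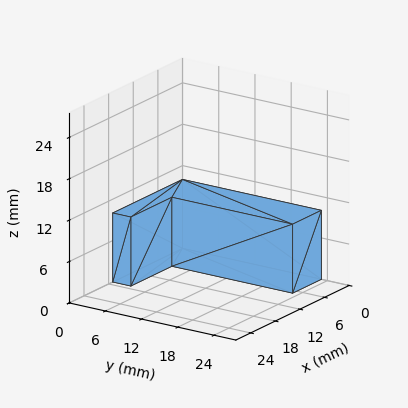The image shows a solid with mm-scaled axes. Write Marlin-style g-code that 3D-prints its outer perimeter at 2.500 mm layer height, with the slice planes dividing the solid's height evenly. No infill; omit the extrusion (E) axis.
Reading the render: the shape is an L-shaped prism: outer 17 × 23 mm, arm thicknesses ≈ 3 mm (horizontal) and 7 mm (vertical), extruded 10 mm in z (dimensions read to the nearest mm from the axis ticks). For the g-code, the solid's height is divided into equal slices at the stated Δz and each level perimeter traced with G1 moves after a G0 lift.

; perimeter-only toolpath
G21 ; units = mm
G90 ; absolute positioning
G28 ; home
; layer 1
G0 Z2.500
G0 X0.000 Y0.000
G1 X17.000 Y0.000
G1 X17.000 Y3.000
G1 X7.000 Y3.000
G1 X7.000 Y23.000
G1 X0.000 Y23.000
G1 X0.000 Y0.000
; layer 2
G0 Z5.000
G0 X0.000 Y0.000
G1 X17.000 Y0.000
G1 X17.000 Y3.000
G1 X7.000 Y3.000
G1 X7.000 Y23.000
G1 X0.000 Y23.000
G1 X0.000 Y0.000
; layer 3
G0 Z7.500
G0 X0.000 Y0.000
G1 X17.000 Y0.000
G1 X17.000 Y3.000
G1 X7.000 Y3.000
G1 X7.000 Y23.000
G1 X0.000 Y23.000
G1 X0.000 Y0.000
; layer 4
G0 Z10.000
G0 X0.000 Y0.000
G1 X17.000 Y0.000
G1 X17.000 Y3.000
G1 X7.000 Y3.000
G1 X7.000 Y23.000
G1 X0.000 Y23.000
G1 X0.000 Y0.000
M2 ; end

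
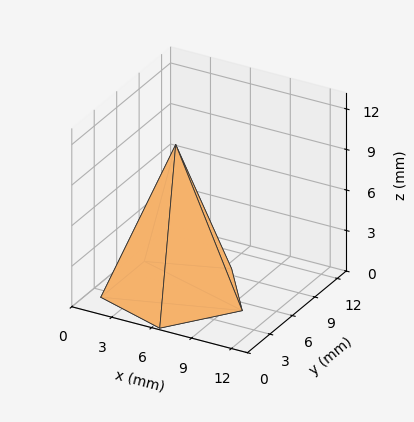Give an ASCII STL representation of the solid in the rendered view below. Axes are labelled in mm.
Reading the render: the shape is a regular 5-sided pyramid, base circumscribed radius ≈ 5 mm, apex at z ≈ 11 mm (dimensions read to the nearest mm from the axis ticks). For the STL, each face is triangulated and given an outward normal.

solid part
  facet normal 0.0000 0.0000 -1.0000
    outer loop
      vertex 1.0 7.9 0.0
      vertex 6.5 9.8 0.0
      vertex 10.0 5.0 0.0
    endloop
  endfacet
  facet normal 0.0000 0.0000 -1.0000
    outer loop
      vertex 1.0 2.1 0.0
      vertex 1.0 7.9 0.0
      vertex 10.0 5.0 0.0
    endloop
  endfacet
  facet normal 0.0000 0.0000 -1.0000
    outer loop
      vertex 6.5 0.2 0.0
      vertex 1.0 2.1 0.0
      vertex 10.0 5.0 0.0
    endloop
  endfacet
  facet normal 0.7585 0.5531 0.3448
    outer loop
      vertex 10.0 5.0 0.0
      vertex 6.5 9.8 0.0
      vertex 5.0 5.0 11.0
    endloop
  endfacet
  facet normal -0.3064 0.8871 0.3453
    outer loop
      vertex 6.5 9.8 0.0
      vertex 1.0 7.9 0.0
      vertex 5.0 5.0 11.0
    endloop
  endfacet
  facet normal -0.9398 0.0000 0.3417
    outer loop
      vertex 1.0 7.9 0.0
      vertex 1.0 2.1 0.0
      vertex 5.0 5.0 11.0
    endloop
  endfacet
  facet normal -0.3064 -0.8871 0.3453
    outer loop
      vertex 1.0 2.1 0.0
      vertex 6.5 0.2 0.0
      vertex 5.0 5.0 11.0
    endloop
  endfacet
  facet normal 0.7585 -0.5531 0.3448
    outer loop
      vertex 6.5 0.2 0.0
      vertex 10.0 5.0 0.0
      vertex 5.0 5.0 11.0
    endloop
  endfacet
endsolid part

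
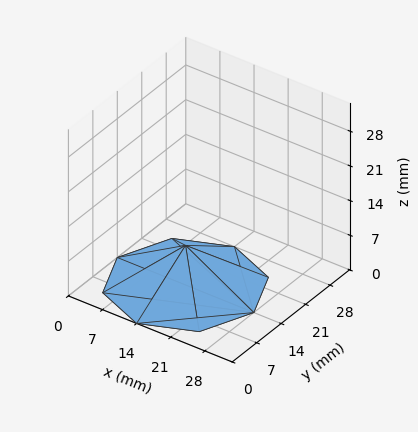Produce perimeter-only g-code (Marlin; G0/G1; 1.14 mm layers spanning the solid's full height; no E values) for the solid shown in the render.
Reading the render: the shape is a regular 8-sided pyramid, base circumscribed radius ≈ 14 mm, apex at z ≈ 8 mm (dimensions read to the nearest mm from the axis ticks). For the g-code, the solid's height is divided into equal slices at the stated Δz and each level perimeter traced with G1 moves after a G0 lift.

; perimeter-only toolpath
G21 ; units = mm
G90 ; absolute positioning
G28 ; home
; layer 1
G0 Z1.14
G0 X26.00 Y14.00
G1 X22.49 Y22.49
G1 X14.00 Y26.00
G1 X5.51 Y22.49
G1 X2.00 Y14.00
G1 X5.51 Y5.51
G1 X14.00 Y2.00
G1 X22.49 Y5.51
G1 X26.00 Y14.00
; layer 2
G0 Z2.29
G0 X24.00 Y14.00
G1 X21.07 Y21.07
G1 X14.00 Y24.00
G1 X6.93 Y21.07
G1 X4.00 Y14.00
G1 X6.93 Y6.93
G1 X14.00 Y4.00
G1 X21.07 Y6.93
G1 X24.00 Y14.00
; layer 3
G0 Z3.43
G0 X22.00 Y14.00
G1 X19.66 Y19.66
G1 X14.00 Y22.00
G1 X8.34 Y19.66
G1 X6.00 Y14.00
G1 X8.34 Y8.34
G1 X14.00 Y6.00
G1 X19.66 Y8.34
G1 X22.00 Y14.00
; layer 4
G0 Z4.57
G0 X20.00 Y14.00
G1 X18.24 Y18.24
G1 X14.00 Y20.00
G1 X9.76 Y18.24
G1 X8.00 Y14.00
G1 X9.76 Y9.76
G1 X14.00 Y8.00
G1 X18.24 Y9.76
G1 X20.00 Y14.00
; layer 5
G0 Z5.71
G0 X18.00 Y14.00
G1 X16.83 Y16.83
G1 X14.00 Y18.00
G1 X11.17 Y16.83
G1 X10.00 Y14.00
G1 X11.17 Y11.17
G1 X14.00 Y10.00
G1 X16.83 Y11.17
G1 X18.00 Y14.00
; layer 6
G0 Z6.86
G0 X16.00 Y14.00
G1 X15.41 Y15.41
G1 X14.00 Y16.00
G1 X12.59 Y15.41
G1 X12.00 Y14.00
G1 X12.59 Y12.59
G1 X14.00 Y12.00
G1 X15.41 Y12.59
G1 X16.00 Y14.00
M2 ; end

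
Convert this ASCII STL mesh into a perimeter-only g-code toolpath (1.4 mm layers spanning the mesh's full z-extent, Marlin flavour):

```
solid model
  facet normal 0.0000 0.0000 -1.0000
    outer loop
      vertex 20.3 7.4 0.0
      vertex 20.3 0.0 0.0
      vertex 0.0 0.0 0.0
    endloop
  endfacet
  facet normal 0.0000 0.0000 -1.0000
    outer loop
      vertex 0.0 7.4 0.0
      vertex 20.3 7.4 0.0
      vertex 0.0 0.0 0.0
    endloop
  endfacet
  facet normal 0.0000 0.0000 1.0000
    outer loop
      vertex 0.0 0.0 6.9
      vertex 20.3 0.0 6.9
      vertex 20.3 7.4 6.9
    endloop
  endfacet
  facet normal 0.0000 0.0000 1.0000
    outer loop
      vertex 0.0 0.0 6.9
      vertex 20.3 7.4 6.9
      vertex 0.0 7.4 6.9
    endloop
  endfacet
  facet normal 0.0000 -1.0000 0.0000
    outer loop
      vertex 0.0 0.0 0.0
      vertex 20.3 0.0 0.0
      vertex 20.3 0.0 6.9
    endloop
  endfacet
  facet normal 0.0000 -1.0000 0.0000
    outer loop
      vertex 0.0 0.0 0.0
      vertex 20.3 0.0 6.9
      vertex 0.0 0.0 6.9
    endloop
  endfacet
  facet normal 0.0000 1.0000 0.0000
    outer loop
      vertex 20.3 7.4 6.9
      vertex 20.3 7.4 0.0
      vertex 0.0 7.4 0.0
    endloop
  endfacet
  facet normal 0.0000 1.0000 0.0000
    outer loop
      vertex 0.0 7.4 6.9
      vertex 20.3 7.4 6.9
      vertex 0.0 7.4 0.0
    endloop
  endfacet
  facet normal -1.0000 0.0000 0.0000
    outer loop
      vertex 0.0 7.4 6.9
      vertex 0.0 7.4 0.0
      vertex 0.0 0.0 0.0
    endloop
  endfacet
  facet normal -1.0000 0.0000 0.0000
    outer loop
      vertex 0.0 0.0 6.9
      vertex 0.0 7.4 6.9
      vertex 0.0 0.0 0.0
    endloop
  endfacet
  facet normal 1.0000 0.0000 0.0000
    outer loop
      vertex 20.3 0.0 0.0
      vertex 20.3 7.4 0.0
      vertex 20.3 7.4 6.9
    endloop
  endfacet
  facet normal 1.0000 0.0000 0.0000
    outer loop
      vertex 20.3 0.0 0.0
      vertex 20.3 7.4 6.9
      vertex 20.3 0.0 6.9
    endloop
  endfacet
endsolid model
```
; perimeter-only toolpath
G21 ; units = mm
G90 ; absolute positioning
G28 ; home
; layer 1
G0 Z1.4
G0 X0.0 Y0.0
G1 X20.3 Y0.0
G1 X20.3 Y7.4
G1 X0.0 Y7.4
G1 X0.0 Y0.0
; layer 2
G0 Z2.8
G0 X0.0 Y0.0
G1 X20.3 Y0.0
G1 X20.3 Y7.4
G1 X0.0 Y7.4
G1 X0.0 Y0.0
; layer 3
G0 Z4.1
G0 X0.0 Y0.0
G1 X20.3 Y0.0
G1 X20.3 Y7.4
G1 X0.0 Y7.4
G1 X0.0 Y0.0
; layer 4
G0 Z5.5
G0 X0.0 Y0.0
G1 X20.3 Y0.0
G1 X20.3 Y7.4
G1 X0.0 Y7.4
G1 X0.0 Y0.0
; layer 5
G0 Z6.9
G0 X0.0 Y0.0
G1 X20.3 Y0.0
G1 X20.3 Y7.4
G1 X0.0 Y7.4
G1 X0.0 Y0.0
M2 ; end

The solid is a rectangular box, roughly 20.3 × 7.4 mm footprint and 6.9 mm tall. Slicing at Δz = 1.4 mm — 5 equal slices spanning the solid's height, so layer i sits at z = i·h/5 — gives 5 non-empty perimeters. Each is a 4-segment closed polygon; G0 lifts to the layer z and rapids to the start vertex, then G1 traces the edges.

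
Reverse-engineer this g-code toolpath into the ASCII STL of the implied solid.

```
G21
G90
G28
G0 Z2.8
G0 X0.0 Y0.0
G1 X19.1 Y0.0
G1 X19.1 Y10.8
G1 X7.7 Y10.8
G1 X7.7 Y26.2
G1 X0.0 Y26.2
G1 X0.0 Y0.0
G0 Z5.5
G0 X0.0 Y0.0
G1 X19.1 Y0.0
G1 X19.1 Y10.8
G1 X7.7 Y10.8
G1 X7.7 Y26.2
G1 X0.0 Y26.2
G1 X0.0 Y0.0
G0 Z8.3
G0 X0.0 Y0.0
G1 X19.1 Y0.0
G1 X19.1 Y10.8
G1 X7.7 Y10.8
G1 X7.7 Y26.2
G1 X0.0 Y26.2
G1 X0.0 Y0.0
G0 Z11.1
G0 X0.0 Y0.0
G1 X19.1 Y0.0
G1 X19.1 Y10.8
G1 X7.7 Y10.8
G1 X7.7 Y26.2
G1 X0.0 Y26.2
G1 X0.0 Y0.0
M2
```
solid part
  facet normal 0.0000 0.0000 -1.0000
    outer loop
      vertex 19.1 10.8 0.0
      vertex 19.1 0.0 0.0
      vertex 0.0 0.0 0.0
    endloop
  endfacet
  facet normal 0.0000 0.0000 -1.0000
    outer loop
      vertex 7.7 10.8 0.0
      vertex 19.1 10.8 0.0
      vertex 0.0 0.0 0.0
    endloop
  endfacet
  facet normal 0.0000 0.0000 -1.0000
    outer loop
      vertex 7.7 26.2 0.0
      vertex 7.7 10.8 0.0
      vertex 0.0 0.0 0.0
    endloop
  endfacet
  facet normal 0.0000 0.0000 -1.0000
    outer loop
      vertex 0.0 26.2 0.0
      vertex 7.7 26.2 0.0
      vertex 0.0 0.0 0.0
    endloop
  endfacet
  facet normal 0.0000 0.0000 1.0000
    outer loop
      vertex 0.0 0.0 11.1
      vertex 19.1 0.0 11.1
      vertex 19.1 10.8 11.1
    endloop
  endfacet
  facet normal 0.0000 0.0000 1.0000
    outer loop
      vertex 0.0 0.0 11.1
      vertex 19.1 10.8 11.1
      vertex 7.7 10.8 11.1
    endloop
  endfacet
  facet normal 0.0000 0.0000 1.0000
    outer loop
      vertex 0.0 0.0 11.1
      vertex 7.7 10.8 11.1
      vertex 7.7 26.2 11.1
    endloop
  endfacet
  facet normal 0.0000 0.0000 1.0000
    outer loop
      vertex 0.0 0.0 11.1
      vertex 7.7 26.2 11.1
      vertex 0.0 26.2 11.1
    endloop
  endfacet
  facet normal 0.0000 -1.0000 0.0000
    outer loop
      vertex 0.0 0.0 0.0
      vertex 19.1 0.0 0.0
      vertex 19.1 0.0 11.1
    endloop
  endfacet
  facet normal 0.0000 -1.0000 0.0000
    outer loop
      vertex 0.0 0.0 0.0
      vertex 19.1 0.0 11.1
      vertex 0.0 0.0 11.1
    endloop
  endfacet
  facet normal 1.0000 0.0000 0.0000
    outer loop
      vertex 19.1 0.0 0.0
      vertex 19.1 10.8 0.0
      vertex 19.1 10.8 11.1
    endloop
  endfacet
  facet normal 1.0000 0.0000 0.0000
    outer loop
      vertex 19.1 0.0 0.0
      vertex 19.1 10.8 11.1
      vertex 19.1 0.0 11.1
    endloop
  endfacet
  facet normal 0.0000 1.0000 0.0000
    outer loop
      vertex 19.1 10.8 0.0
      vertex 7.7 10.8 0.0
      vertex 7.7 10.8 11.1
    endloop
  endfacet
  facet normal 0.0000 1.0000 0.0000
    outer loop
      vertex 19.1 10.8 0.0
      vertex 7.7 10.8 11.1
      vertex 19.1 10.8 11.1
    endloop
  endfacet
  facet normal 1.0000 0.0000 0.0000
    outer loop
      vertex 7.7 10.8 0.0
      vertex 7.7 26.2 0.0
      vertex 7.7 26.2 11.1
    endloop
  endfacet
  facet normal 1.0000 0.0000 0.0000
    outer loop
      vertex 7.7 10.8 0.0
      vertex 7.7 26.2 11.1
      vertex 7.7 10.8 11.1
    endloop
  endfacet
  facet normal 0.0000 1.0000 0.0000
    outer loop
      vertex 7.7 26.2 0.0
      vertex 0.0 26.2 0.0
      vertex 0.0 26.2 11.1
    endloop
  endfacet
  facet normal 0.0000 1.0000 0.0000
    outer loop
      vertex 7.7 26.2 0.0
      vertex 0.0 26.2 11.1
      vertex 7.7 26.2 11.1
    endloop
  endfacet
  facet normal -1.0000 0.0000 0.0000
    outer loop
      vertex 0.0 26.2 0.0
      vertex 0.0 0.0 0.0
      vertex 0.0 0.0 11.1
    endloop
  endfacet
  facet normal -1.0000 0.0000 0.0000
    outer loop
      vertex 0.0 26.2 0.0
      vertex 0.0 0.0 11.1
      vertex 0.0 26.2 11.1
    endloop
  endfacet
endsolid part

The G0 Z moves step by Δz≈2.8 mm. Every layer's G1 loop is the same polygon, so the solid is a straight extrusion of it from z=0 to z≈11.1. Closing with flat bottom and top caps and triangulating gives 20 facets — an L-shaped prism: outer 19.1 × 26.2 mm, arm thicknesses ≈ 10.8 mm (horizontal) and 7.7 mm (vertical), extruded 11.1 mm in z.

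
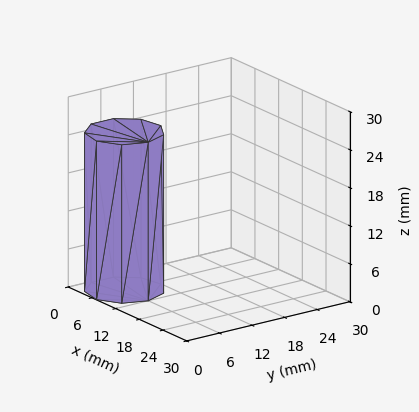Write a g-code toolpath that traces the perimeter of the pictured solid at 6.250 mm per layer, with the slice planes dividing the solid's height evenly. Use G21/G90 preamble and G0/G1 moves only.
Reading the render: the shape is a regular 9-sided prism (a cylinder approximated with 9 flat sides), circumscribed radius ≈ 6 mm, height ≈ 25 mm (dimensions read to the nearest mm from the axis ticks). For the g-code, the solid's height is divided into equal slices at the stated Δz and each level perimeter traced with G1 moves after a G0 lift.

; perimeter-only toolpath
G21 ; units = mm
G90 ; absolute positioning
G28 ; home
; layer 1
G0 Z6.250
G0 X12.000 Y6.000
G1 X10.596 Y9.857
G1 X7.042 Y11.909
G1 X3.000 Y11.196
G1 X0.362 Y8.052
G1 X0.362 Y3.948
G1 X3.000 Y0.804
G1 X7.042 Y0.091
G1 X10.596 Y2.143
G1 X12.000 Y6.000
; layer 2
G0 Z12.500
G0 X12.000 Y6.000
G1 X10.596 Y9.857
G1 X7.042 Y11.909
G1 X3.000 Y11.196
G1 X0.362 Y8.052
G1 X0.362 Y3.948
G1 X3.000 Y0.804
G1 X7.042 Y0.091
G1 X10.596 Y2.143
G1 X12.000 Y6.000
; layer 3
G0 Z18.750
G0 X12.000 Y6.000
G1 X10.596 Y9.857
G1 X7.042 Y11.909
G1 X3.000 Y11.196
G1 X0.362 Y8.052
G1 X0.362 Y3.948
G1 X3.000 Y0.804
G1 X7.042 Y0.091
G1 X10.596 Y2.143
G1 X12.000 Y6.000
; layer 4
G0 Z25.000
G0 X12.000 Y6.000
G1 X10.596 Y9.857
G1 X7.042 Y11.909
G1 X3.000 Y11.196
G1 X0.362 Y8.052
G1 X0.362 Y3.948
G1 X3.000 Y0.804
G1 X7.042 Y0.091
G1 X10.596 Y2.143
G1 X12.000 Y6.000
M2 ; end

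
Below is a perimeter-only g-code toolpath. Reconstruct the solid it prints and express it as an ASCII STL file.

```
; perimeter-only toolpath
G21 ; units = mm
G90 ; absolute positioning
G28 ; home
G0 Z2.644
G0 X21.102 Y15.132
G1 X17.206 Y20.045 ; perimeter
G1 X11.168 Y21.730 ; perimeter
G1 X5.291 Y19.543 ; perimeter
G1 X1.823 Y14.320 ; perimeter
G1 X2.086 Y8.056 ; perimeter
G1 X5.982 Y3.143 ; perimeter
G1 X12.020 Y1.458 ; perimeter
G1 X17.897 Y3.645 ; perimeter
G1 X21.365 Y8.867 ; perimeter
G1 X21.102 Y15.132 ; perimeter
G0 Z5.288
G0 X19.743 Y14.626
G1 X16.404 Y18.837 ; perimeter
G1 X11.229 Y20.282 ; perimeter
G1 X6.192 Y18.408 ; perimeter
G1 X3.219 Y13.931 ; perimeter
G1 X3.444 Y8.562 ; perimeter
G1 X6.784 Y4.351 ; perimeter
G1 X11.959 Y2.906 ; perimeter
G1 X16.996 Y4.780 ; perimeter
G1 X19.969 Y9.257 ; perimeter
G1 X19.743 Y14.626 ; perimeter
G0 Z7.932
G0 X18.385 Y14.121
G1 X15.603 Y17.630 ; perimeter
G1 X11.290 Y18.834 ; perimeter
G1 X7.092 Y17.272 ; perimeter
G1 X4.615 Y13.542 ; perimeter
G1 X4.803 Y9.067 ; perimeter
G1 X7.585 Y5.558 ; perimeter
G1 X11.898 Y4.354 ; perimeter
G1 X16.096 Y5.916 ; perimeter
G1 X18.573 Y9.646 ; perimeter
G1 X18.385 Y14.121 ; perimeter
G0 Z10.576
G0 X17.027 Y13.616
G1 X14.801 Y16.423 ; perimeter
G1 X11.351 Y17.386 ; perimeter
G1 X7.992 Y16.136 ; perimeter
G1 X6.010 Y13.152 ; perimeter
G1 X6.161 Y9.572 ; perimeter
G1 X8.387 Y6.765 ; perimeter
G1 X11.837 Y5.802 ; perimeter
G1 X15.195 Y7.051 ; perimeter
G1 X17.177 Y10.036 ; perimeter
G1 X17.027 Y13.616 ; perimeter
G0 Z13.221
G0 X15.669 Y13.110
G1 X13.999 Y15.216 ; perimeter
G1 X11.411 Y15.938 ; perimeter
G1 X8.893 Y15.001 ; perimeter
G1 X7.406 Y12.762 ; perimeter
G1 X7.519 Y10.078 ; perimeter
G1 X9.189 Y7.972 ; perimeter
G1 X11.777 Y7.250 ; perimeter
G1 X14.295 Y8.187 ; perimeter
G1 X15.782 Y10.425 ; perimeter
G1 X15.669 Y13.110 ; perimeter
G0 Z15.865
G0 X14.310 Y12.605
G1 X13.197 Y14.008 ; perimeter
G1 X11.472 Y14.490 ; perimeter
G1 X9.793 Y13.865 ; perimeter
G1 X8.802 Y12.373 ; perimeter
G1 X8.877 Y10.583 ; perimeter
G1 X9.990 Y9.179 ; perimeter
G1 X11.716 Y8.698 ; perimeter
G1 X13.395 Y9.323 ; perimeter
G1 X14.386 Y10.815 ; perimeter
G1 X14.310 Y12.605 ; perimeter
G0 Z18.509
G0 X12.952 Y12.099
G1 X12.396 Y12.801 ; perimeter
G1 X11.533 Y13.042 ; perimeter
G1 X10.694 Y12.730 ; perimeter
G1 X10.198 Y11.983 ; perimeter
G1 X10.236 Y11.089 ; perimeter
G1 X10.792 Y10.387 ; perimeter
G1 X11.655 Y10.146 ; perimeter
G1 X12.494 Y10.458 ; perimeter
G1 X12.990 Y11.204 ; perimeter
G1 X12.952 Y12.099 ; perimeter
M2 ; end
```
solid part
  facet normal 0.0000 0.0000 -1.0000
    outer loop
      vertex 11.107 23.178 0.000
      vertex 18.008 21.252 0.000
      vertex 22.460 15.637 0.000
    endloop
  endfacet
  facet normal 0.0000 0.0000 -1.0000
    outer loop
      vertex 4.391 20.679 0.000
      vertex 11.107 23.178 0.000
      vertex 22.460 15.637 0.000
    endloop
  endfacet
  facet normal 0.0000 0.0000 -1.0000
    outer loop
      vertex 0.427 14.710 0.000
      vertex 4.391 20.679 0.000
      vertex 22.460 15.637 0.000
    endloop
  endfacet
  facet normal 0.0000 0.0000 -1.0000
    outer loop
      vertex 0.728 7.551 0.000
      vertex 0.427 14.710 0.000
      vertex 22.460 15.637 0.000
    endloop
  endfacet
  facet normal 0.0000 0.0000 -1.0000
    outer loop
      vertex 5.180 1.936 0.000
      vertex 0.728 7.551 0.000
      vertex 22.460 15.637 0.000
    endloop
  endfacet
  facet normal 0.0000 0.0000 -1.0000
    outer loop
      vertex 12.081 0.010 0.000
      vertex 5.180 1.936 0.000
      vertex 22.460 15.637 0.000
    endloop
  endfacet
  facet normal 0.0000 0.0000 -1.0000
    outer loop
      vertex 18.797 2.509 0.000
      vertex 12.081 0.010 0.000
      vertex 22.460 15.637 0.000
    endloop
  endfacet
  facet normal 0.0000 0.0000 -1.0000
    outer loop
      vertex 22.761 8.478 0.000
      vertex 18.797 2.509 0.000
      vertex 22.460 15.637 0.000
    endloop
  endfacet
  facet normal 0.6948 0.5509 0.4622
    outer loop
      vertex 22.460 15.637 0.000
      vertex 18.008 21.252 0.000
      vertex 11.594 11.594 21.153
    endloop
  endfacet
  facet normal 0.2384 0.8541 0.4622
    outer loop
      vertex 18.008 21.252 0.000
      vertex 11.107 23.178 0.000
      vertex 11.594 11.594 21.153
    endloop
  endfacet
  facet normal -0.3092 0.8311 0.4622
    outer loop
      vertex 11.107 23.178 0.000
      vertex 4.391 20.679 0.000
      vertex 11.594 11.594 21.153
    endloop
  endfacet
  facet normal -0.7387 0.4906 0.4622
    outer loop
      vertex 4.391 20.679 0.000
      vertex 0.427 14.710 0.000
      vertex 11.594 11.594 21.153
    endloop
  endfacet
  facet normal -0.8860 -0.0373 0.4622
    outer loop
      vertex 0.427 14.710 0.000
      vertex 0.728 7.551 0.000
      vertex 11.594 11.594 21.153
    endloop
  endfacet
  facet normal -0.6948 -0.5509 0.4622
    outer loop
      vertex 0.728 7.551 0.000
      vertex 5.180 1.936 0.000
      vertex 11.594 11.594 21.153
    endloop
  endfacet
  facet normal -0.2384 -0.8541 0.4622
    outer loop
      vertex 5.180 1.936 0.000
      vertex 12.081 0.010 0.000
      vertex 11.594 11.594 21.153
    endloop
  endfacet
  facet normal 0.3092 -0.8311 0.4622
    outer loop
      vertex 12.081 0.010 0.000
      vertex 18.797 2.509 0.000
      vertex 11.594 11.594 21.153
    endloop
  endfacet
  facet normal 0.7387 -0.4906 0.4622
    outer loop
      vertex 18.797 2.509 0.000
      vertex 22.761 8.478 0.000
      vertex 11.594 11.594 21.153
    endloop
  endfacet
  facet normal 0.8860 0.0373 0.4622
    outer loop
      vertex 22.761 8.478 0.000
      vertex 22.460 15.637 0.000
      vertex 11.594 11.594 21.153
    endloop
  endfacet
endsolid part

The G0 Z moves step by Δz≈2.644 mm. The G1 loops shrink linearly with z, so the solid tapers from its base footprint up to z≈21.2. Closing with a flat bottom cap and the tapered top and triangulating gives 18 facets — a regular 10-sided pyramid, base circumscribed radius ≈ 11.6 mm, apex at z ≈ 21.2 mm.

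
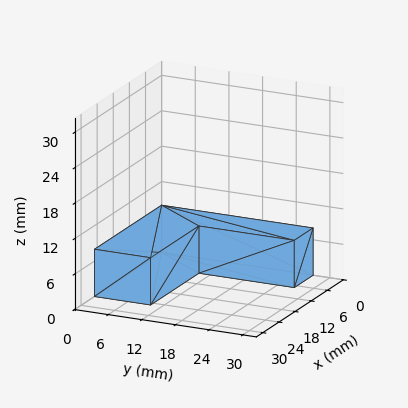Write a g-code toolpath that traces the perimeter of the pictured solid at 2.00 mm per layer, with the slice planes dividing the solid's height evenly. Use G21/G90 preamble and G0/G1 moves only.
Reading the render: the shape is an L-shaped prism: outer 25 × 27 mm, arm thicknesses ≈ 10 mm (horizontal) and 7 mm (vertical), extruded 8 mm in z (dimensions read to the nearest mm from the axis ticks). For the g-code, the solid's height is divided into equal slices at the stated Δz and each level perimeter traced with G1 moves after a G0 lift.

; perimeter-only toolpath
G21 ; units = mm
G90 ; absolute positioning
G28 ; home
; layer 1
G0 Z2.00
G0 X0.00 Y0.00
G1 X25.00 Y0.00
G1 X25.00 Y10.00
G1 X7.00 Y10.00
G1 X7.00 Y27.00
G1 X0.00 Y27.00
G1 X0.00 Y0.00
; layer 2
G0 Z4.00
G0 X0.00 Y0.00
G1 X25.00 Y0.00
G1 X25.00 Y10.00
G1 X7.00 Y10.00
G1 X7.00 Y27.00
G1 X0.00 Y27.00
G1 X0.00 Y0.00
; layer 3
G0 Z6.00
G0 X0.00 Y0.00
G1 X25.00 Y0.00
G1 X25.00 Y10.00
G1 X7.00 Y10.00
G1 X7.00 Y27.00
G1 X0.00 Y27.00
G1 X0.00 Y0.00
; layer 4
G0 Z8.00
G0 X0.00 Y0.00
G1 X25.00 Y0.00
G1 X25.00 Y10.00
G1 X7.00 Y10.00
G1 X7.00 Y27.00
G1 X0.00 Y27.00
G1 X0.00 Y0.00
M2 ; end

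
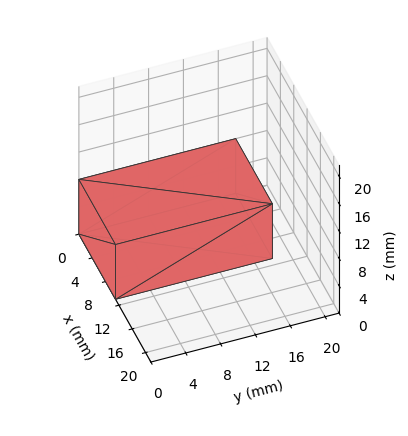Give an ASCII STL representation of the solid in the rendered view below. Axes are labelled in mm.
Reading the render: the shape is a rectangular box, roughly 11 × 18 mm footprint and 8 mm tall (dimensions read to the nearest mm from the axis ticks). For the STL, each face is triangulated and given an outward normal.

solid part
  facet normal 0.0000 0.0000 -1.0000
    outer loop
      vertex 11.00 18.00 0.00
      vertex 11.00 0.00 0.00
      vertex 0.00 0.00 0.00
    endloop
  endfacet
  facet normal 0.0000 0.0000 -1.0000
    outer loop
      vertex 0.00 18.00 0.00
      vertex 11.00 18.00 0.00
      vertex 0.00 0.00 0.00
    endloop
  endfacet
  facet normal 0.0000 0.0000 1.0000
    outer loop
      vertex 0.00 0.00 8.00
      vertex 11.00 0.00 8.00
      vertex 11.00 18.00 8.00
    endloop
  endfacet
  facet normal 0.0000 0.0000 1.0000
    outer loop
      vertex 0.00 0.00 8.00
      vertex 11.00 18.00 8.00
      vertex 0.00 18.00 8.00
    endloop
  endfacet
  facet normal 0.0000 -1.0000 0.0000
    outer loop
      vertex 0.00 0.00 0.00
      vertex 11.00 0.00 0.00
      vertex 11.00 0.00 8.00
    endloop
  endfacet
  facet normal 0.0000 -1.0000 0.0000
    outer loop
      vertex 0.00 0.00 0.00
      vertex 11.00 0.00 8.00
      vertex 0.00 0.00 8.00
    endloop
  endfacet
  facet normal 0.0000 1.0000 0.0000
    outer loop
      vertex 11.00 18.00 8.00
      vertex 11.00 18.00 0.00
      vertex 0.00 18.00 0.00
    endloop
  endfacet
  facet normal 0.0000 1.0000 0.0000
    outer loop
      vertex 0.00 18.00 8.00
      vertex 11.00 18.00 8.00
      vertex 0.00 18.00 0.00
    endloop
  endfacet
  facet normal -1.0000 0.0000 0.0000
    outer loop
      vertex 0.00 18.00 8.00
      vertex 0.00 18.00 0.00
      vertex 0.00 0.00 0.00
    endloop
  endfacet
  facet normal -1.0000 0.0000 0.0000
    outer loop
      vertex 0.00 0.00 8.00
      vertex 0.00 18.00 8.00
      vertex 0.00 0.00 0.00
    endloop
  endfacet
  facet normal 1.0000 0.0000 0.0000
    outer loop
      vertex 11.00 0.00 0.00
      vertex 11.00 18.00 0.00
      vertex 11.00 18.00 8.00
    endloop
  endfacet
  facet normal 1.0000 0.0000 0.0000
    outer loop
      vertex 11.00 0.00 0.00
      vertex 11.00 18.00 8.00
      vertex 11.00 0.00 8.00
    endloop
  endfacet
endsolid part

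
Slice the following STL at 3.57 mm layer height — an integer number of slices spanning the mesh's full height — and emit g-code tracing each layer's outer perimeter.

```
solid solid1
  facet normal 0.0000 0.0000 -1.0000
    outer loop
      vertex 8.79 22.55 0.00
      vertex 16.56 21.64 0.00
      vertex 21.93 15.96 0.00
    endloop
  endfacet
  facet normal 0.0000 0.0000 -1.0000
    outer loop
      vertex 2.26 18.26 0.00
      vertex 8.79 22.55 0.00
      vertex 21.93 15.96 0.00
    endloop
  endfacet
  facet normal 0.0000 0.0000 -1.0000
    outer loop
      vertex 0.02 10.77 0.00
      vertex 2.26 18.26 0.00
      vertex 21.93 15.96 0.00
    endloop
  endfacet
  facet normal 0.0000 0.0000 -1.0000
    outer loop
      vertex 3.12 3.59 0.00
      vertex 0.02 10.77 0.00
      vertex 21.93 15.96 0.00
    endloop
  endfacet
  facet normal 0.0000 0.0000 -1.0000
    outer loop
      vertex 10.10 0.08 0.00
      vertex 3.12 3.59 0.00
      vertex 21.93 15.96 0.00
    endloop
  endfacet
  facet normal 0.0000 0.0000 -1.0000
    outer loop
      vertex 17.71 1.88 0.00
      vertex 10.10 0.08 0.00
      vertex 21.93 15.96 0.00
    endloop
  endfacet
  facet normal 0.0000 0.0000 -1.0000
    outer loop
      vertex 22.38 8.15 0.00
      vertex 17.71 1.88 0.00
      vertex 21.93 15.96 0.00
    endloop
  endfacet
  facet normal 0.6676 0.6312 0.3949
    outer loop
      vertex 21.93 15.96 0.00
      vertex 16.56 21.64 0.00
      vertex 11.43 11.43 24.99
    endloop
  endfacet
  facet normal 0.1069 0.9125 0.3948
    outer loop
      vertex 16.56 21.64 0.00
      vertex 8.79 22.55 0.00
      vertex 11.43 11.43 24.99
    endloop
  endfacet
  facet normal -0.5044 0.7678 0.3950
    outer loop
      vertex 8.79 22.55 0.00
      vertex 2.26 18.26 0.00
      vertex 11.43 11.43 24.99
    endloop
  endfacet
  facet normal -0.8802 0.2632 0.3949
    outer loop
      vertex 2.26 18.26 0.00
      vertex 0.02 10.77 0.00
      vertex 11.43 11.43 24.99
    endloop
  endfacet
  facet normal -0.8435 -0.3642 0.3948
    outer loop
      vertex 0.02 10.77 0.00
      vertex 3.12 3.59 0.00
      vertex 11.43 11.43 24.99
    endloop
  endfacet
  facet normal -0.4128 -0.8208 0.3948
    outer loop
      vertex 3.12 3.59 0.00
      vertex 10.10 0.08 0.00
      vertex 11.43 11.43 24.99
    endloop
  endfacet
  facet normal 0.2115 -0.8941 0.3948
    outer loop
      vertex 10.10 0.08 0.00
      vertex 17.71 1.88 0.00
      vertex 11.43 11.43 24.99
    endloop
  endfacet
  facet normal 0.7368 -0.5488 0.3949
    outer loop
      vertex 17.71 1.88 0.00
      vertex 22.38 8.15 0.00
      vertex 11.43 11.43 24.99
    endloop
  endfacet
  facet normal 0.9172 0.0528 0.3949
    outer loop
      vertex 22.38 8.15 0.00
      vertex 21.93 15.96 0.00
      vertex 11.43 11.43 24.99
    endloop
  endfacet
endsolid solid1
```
; perimeter-only toolpath
G21 ; units = mm
G90 ; absolute positioning
G28 ; home
; layer 1
G0 Z3.57
G0 X20.43 Y15.31
G1 X15.83 Y20.18
G1 X9.17 Y20.96
G1 X3.57 Y17.28
G1 X1.65 Y10.86
G1 X4.31 Y4.71
G1 X10.29 Y1.70
G1 X16.81 Y3.24
G1 X20.82 Y8.62
G1 X20.43 Y15.31
; layer 2
G0 Z7.14
G0 X18.93 Y14.67
G1 X15.09 Y18.72
G1 X9.54 Y19.37
G1 X4.88 Y16.31
G1 X3.28 Y10.96
G1 X5.49 Y5.83
G1 X10.48 Y3.32
G1 X15.92 Y4.61
G1 X19.25 Y9.09
G1 X18.93 Y14.67
; layer 3
G0 Z10.71
G0 X17.43 Y14.02
G1 X14.36 Y17.26
G1 X9.92 Y17.78
G1 X6.19 Y15.33
G1 X4.91 Y11.05
G1 X6.68 Y6.95
G1 X10.67 Y4.94
G1 X15.02 Y5.97
G1 X17.69 Y9.56
G1 X17.43 Y14.02
; layer 4
G0 Z14.28
G0 X15.93 Y13.37
G1 X13.63 Y15.81
G1 X10.30 Y16.20
G1 X7.50 Y14.36
G1 X6.54 Y11.15
G1 X7.87 Y8.07
G1 X10.86 Y6.57
G1 X14.12 Y7.34
G1 X16.12 Y10.02
G1 X15.93 Y13.37
; layer 5
G0 Z17.85
G0 X14.43 Y12.72
G1 X12.90 Y14.35
G1 X10.68 Y14.61
G1 X8.81 Y13.38
G1 X8.17 Y11.24
G1 X9.06 Y9.19
G1 X11.05 Y8.19
G1 X13.22 Y8.70
G1 X14.56 Y10.49
G1 X14.43 Y12.72
; layer 6
G0 Z21.42
G0 X12.93 Y12.08
G1 X12.16 Y12.89
G1 X11.05 Y13.02
G1 X10.12 Y12.41
G1 X9.80 Y11.34
G1 X10.24 Y10.31
G1 X11.24 Y9.81
G1 X12.33 Y10.07
G1 X12.99 Y10.96
G1 X12.93 Y12.08
M2 ; end

The solid is a regular 9-sided pyramid, base circumscribed radius ≈ 11.4 mm, apex at z ≈ 25 mm. Slicing at Δz = 3.57 mm — 7 equal slices spanning the solid's height, so layer i sits at z = i·h/7 — gives 6 non-empty perimeters. Each is a 9-segment closed polygon; G0 lifts to the layer z and rapids to the start vertex, then G1 traces the edges. The cross-section shrinks linearly with z (the slice at the apex is degenerate and omitted).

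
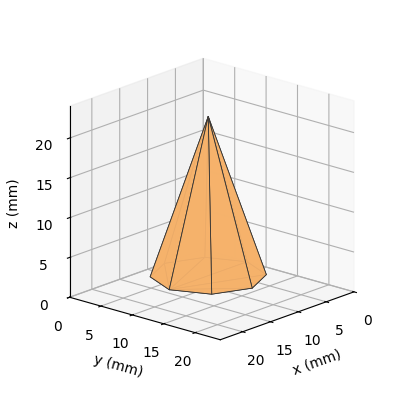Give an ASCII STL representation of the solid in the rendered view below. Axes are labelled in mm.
Reading the render: the shape is a regular 8-sided pyramid, base circumscribed radius ≈ 7 mm, apex at z ≈ 20 mm (dimensions read to the nearest mm from the axis ticks). For the STL, each face is triangulated and given an outward normal.

solid part
  facet normal 0.0000 0.0000 -1.0000
    outer loop
      vertex 7.0 14.0 0.0
      vertex 11.9 11.9 0.0
      vertex 14.0 7.0 0.0
    endloop
  endfacet
  facet normal 0.0000 0.0000 -1.0000
    outer loop
      vertex 2.1 11.9 0.0
      vertex 7.0 14.0 0.0
      vertex 14.0 7.0 0.0
    endloop
  endfacet
  facet normal 0.0000 0.0000 -1.0000
    outer loop
      vertex 0.0 7.0 0.0
      vertex 2.1 11.9 0.0
      vertex 14.0 7.0 0.0
    endloop
  endfacet
  facet normal 0.0000 0.0000 -1.0000
    outer loop
      vertex 2.1 2.1 0.0
      vertex 0.0 7.0 0.0
      vertex 14.0 7.0 0.0
    endloop
  endfacet
  facet normal 0.0000 0.0000 -1.0000
    outer loop
      vertex 7.0 0.0 0.0
      vertex 2.1 2.1 0.0
      vertex 14.0 7.0 0.0
    endloop
  endfacet
  facet normal 0.0000 0.0000 -1.0000
    outer loop
      vertex 11.9 2.1 0.0
      vertex 7.0 0.0 0.0
      vertex 14.0 7.0 0.0
    endloop
  endfacet
  facet normal 0.8750 0.3750 0.3062
    outer loop
      vertex 14.0 7.0 0.0
      vertex 11.9 11.9 0.0
      vertex 7.0 7.0 20.0
    endloop
  endfacet
  facet normal 0.3750 0.8750 0.3062
    outer loop
      vertex 11.9 11.9 0.0
      vertex 7.0 14.0 0.0
      vertex 7.0 7.0 20.0
    endloop
  endfacet
  facet normal -0.3750 0.8750 0.3062
    outer loop
      vertex 7.0 14.0 0.0
      vertex 2.1 11.9 0.0
      vertex 7.0 7.0 20.0
    endloop
  endfacet
  facet normal -0.8750 0.3750 0.3062
    outer loop
      vertex 2.1 11.9 0.0
      vertex 0.0 7.0 0.0
      vertex 7.0 7.0 20.0
    endloop
  endfacet
  facet normal -0.8750 -0.3750 0.3062
    outer loop
      vertex 0.0 7.0 0.0
      vertex 2.1 2.1 0.0
      vertex 7.0 7.0 20.0
    endloop
  endfacet
  facet normal -0.3750 -0.8750 0.3062
    outer loop
      vertex 2.1 2.1 0.0
      vertex 7.0 0.0 0.0
      vertex 7.0 7.0 20.0
    endloop
  endfacet
  facet normal 0.3750 -0.8750 0.3062
    outer loop
      vertex 7.0 0.0 0.0
      vertex 11.9 2.1 0.0
      vertex 7.0 7.0 20.0
    endloop
  endfacet
  facet normal 0.8750 -0.3750 0.3062
    outer loop
      vertex 11.9 2.1 0.0
      vertex 14.0 7.0 0.0
      vertex 7.0 7.0 20.0
    endloop
  endfacet
endsolid part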